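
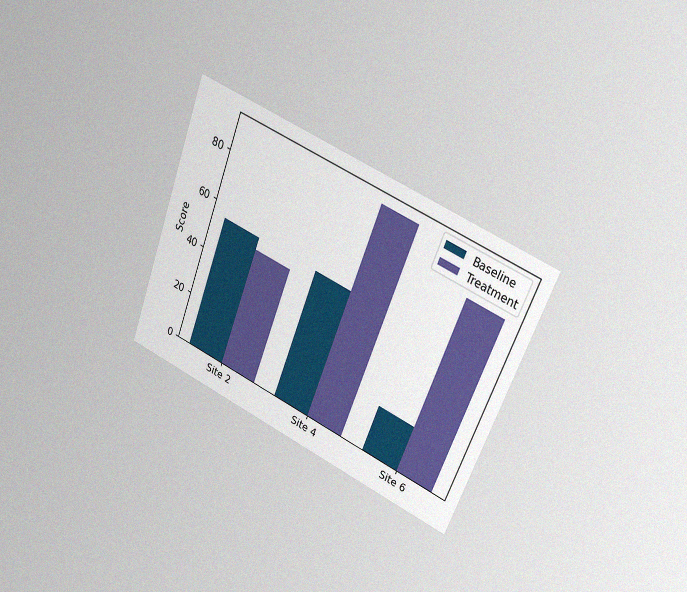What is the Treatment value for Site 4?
90

The chart is tilted about 21° clockwise and viewed slightly from the right, with some photo noise. The Treatment bar at Site 4 reaches 90 on the y-axis.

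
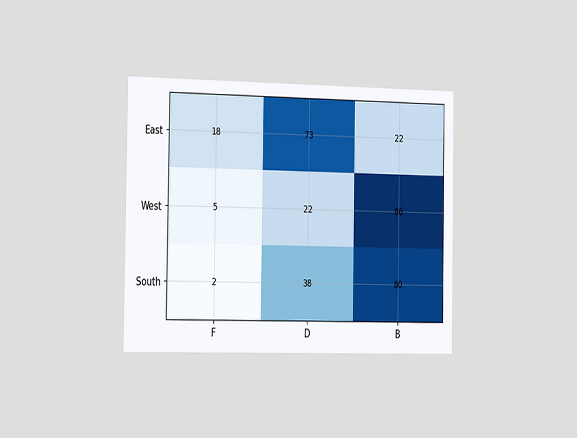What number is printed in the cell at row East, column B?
22

The chart is viewed slightly from the left. The (East, B) cell reads 22.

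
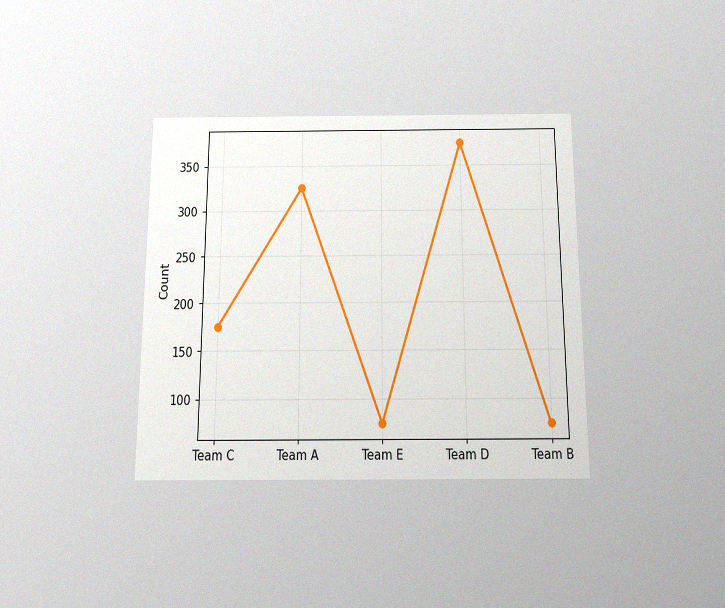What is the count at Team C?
175

The chart is viewed slightly from below, with some photo noise. At Team C, the line is at 175.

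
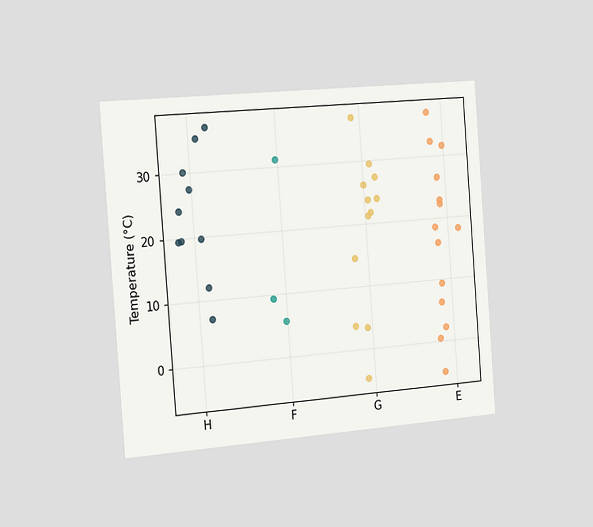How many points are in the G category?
The chart is tilted about 4° counter-clockwise and viewed slightly from the left. Counting the markers in the G column gives 12.

12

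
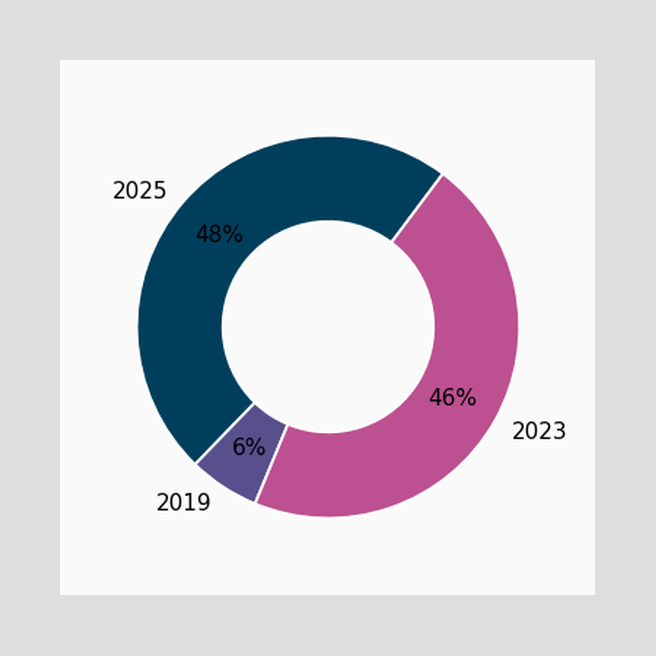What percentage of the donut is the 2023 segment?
The 2023 segment takes up 46% of the ring.

46%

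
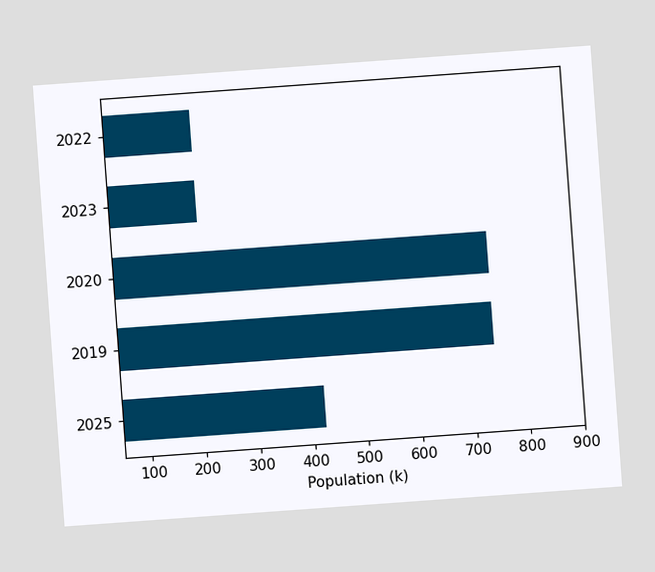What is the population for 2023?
The chart is tilted about 4° counter-clockwise. Reading along the chart's x-axis, the 2023 bar reaches 212k.

212k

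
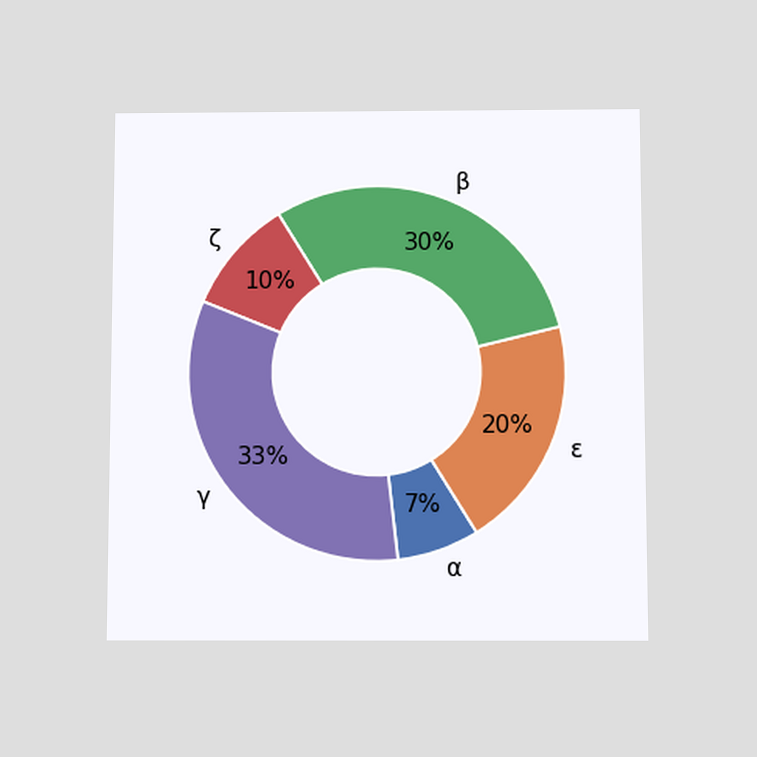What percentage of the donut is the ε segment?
20%

The chart is viewed slightly from below. The ε segment takes up 20% of the ring.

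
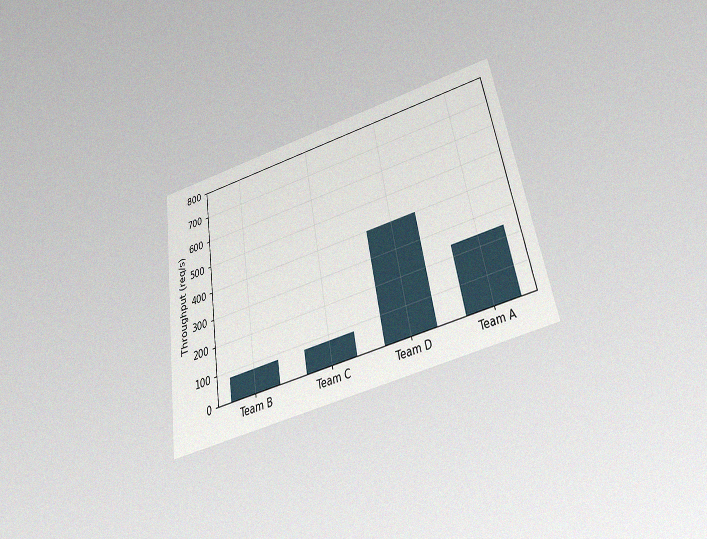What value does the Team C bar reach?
The chart is tilted about 10° counter-clockwise and viewed slightly from below, with some photo noise. Reading along the chart's y-axis, the Team C bar reaches 80req/s.

80req/s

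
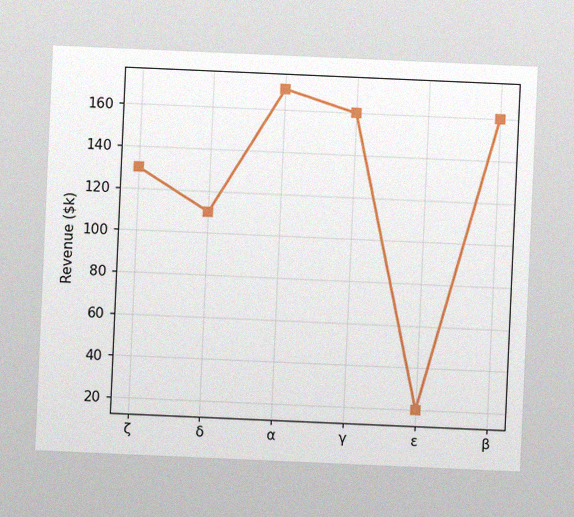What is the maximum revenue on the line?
The chart is tilted about 3° clockwise, with some photo noise. The highest point is at α, and reading across to the y-axis gives $170k.

$170k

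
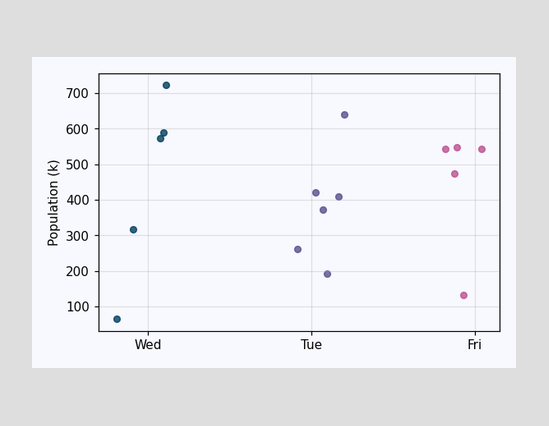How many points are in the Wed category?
5

Counting the markers in the Wed column gives 5.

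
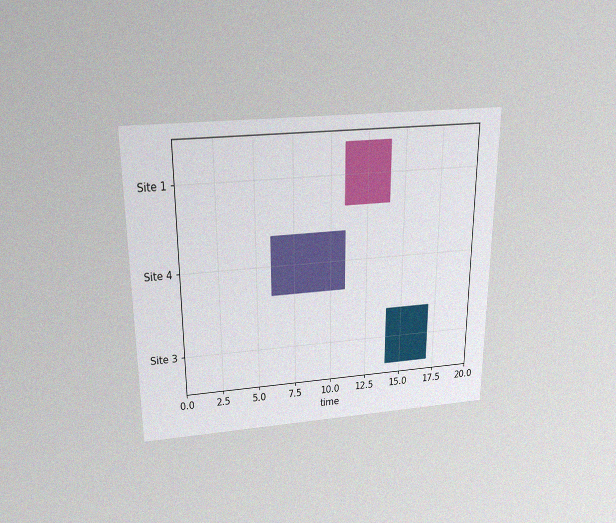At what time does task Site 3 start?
The chart is viewed slightly from above, with some photo noise. The Site 3 bar begins at t=14.

14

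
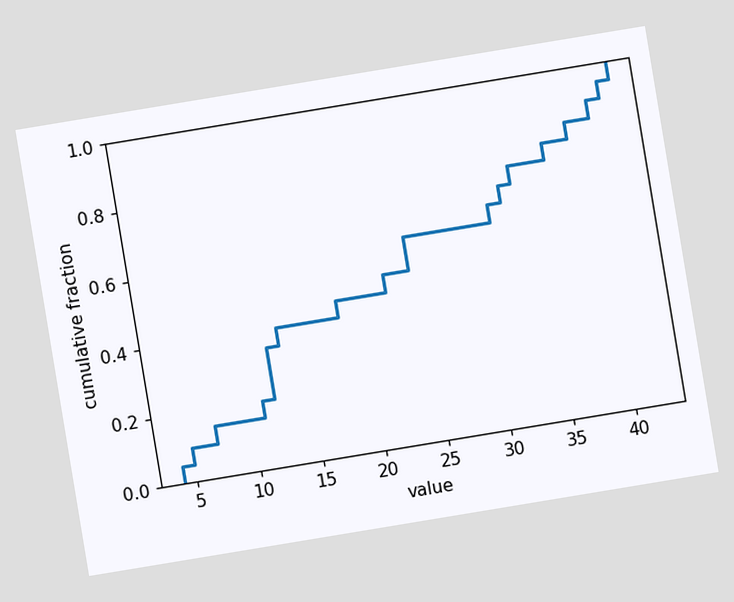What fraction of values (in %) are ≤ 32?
The chart is tilted about 9° counter-clockwise. At x=32 the ECDF step is at 70%.

70%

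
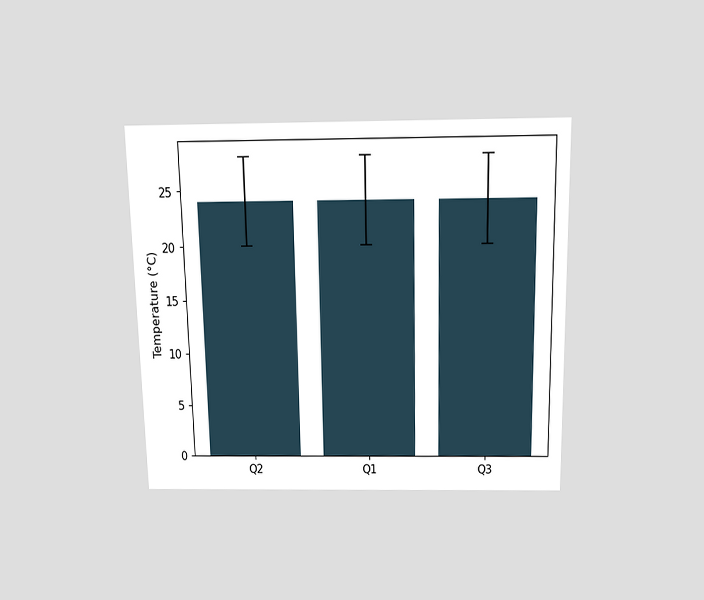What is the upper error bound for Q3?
28°C

The chart is viewed slightly from above. The Q3 bar's upper whisker reaches 28°C.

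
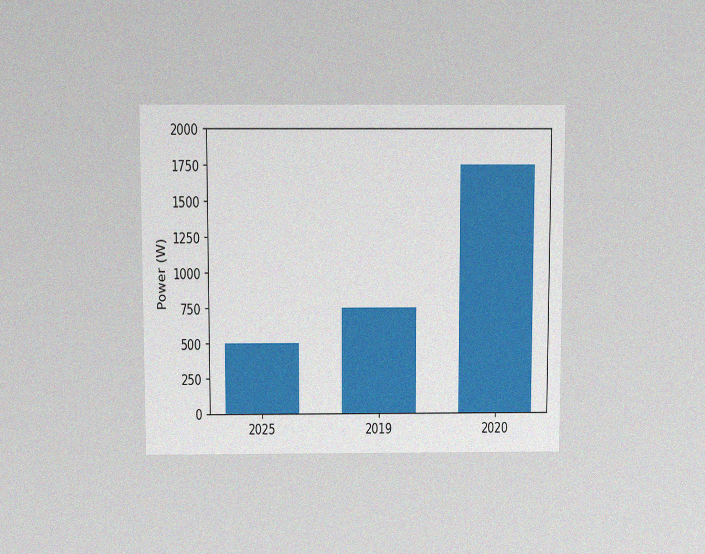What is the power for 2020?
The chart is viewed slightly from above, with some photo noise. Reading along the chart's y-axis, the 2020 bar reaches 1750W.

1750W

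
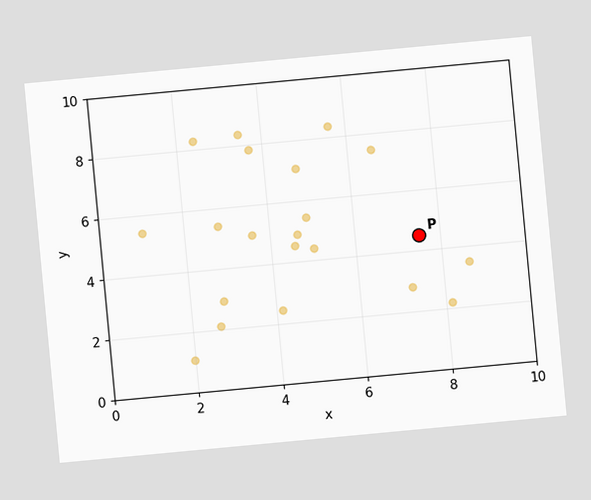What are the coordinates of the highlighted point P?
(7.5, 4.5)

The chart is tilted about 5° counter-clockwise. Following the gridlines from P to each axis, P sits at (7.5, 4.5).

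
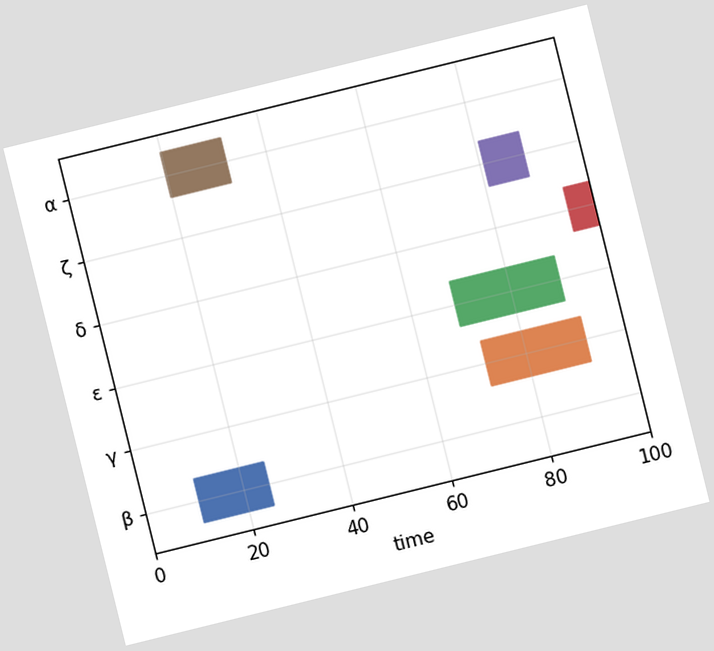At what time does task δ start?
The chart is tilted about 14° counter-clockwise. The δ bar begins at t=95.

95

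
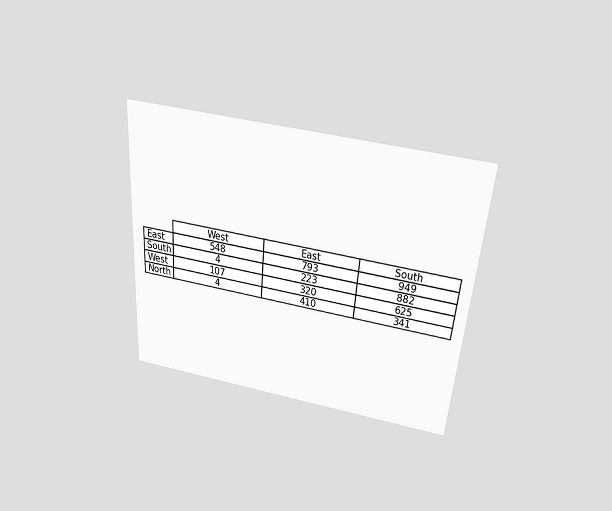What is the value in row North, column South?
341

The chart is tilted about 4° clockwise and viewed slightly from above. The (North, South) cell reads 341.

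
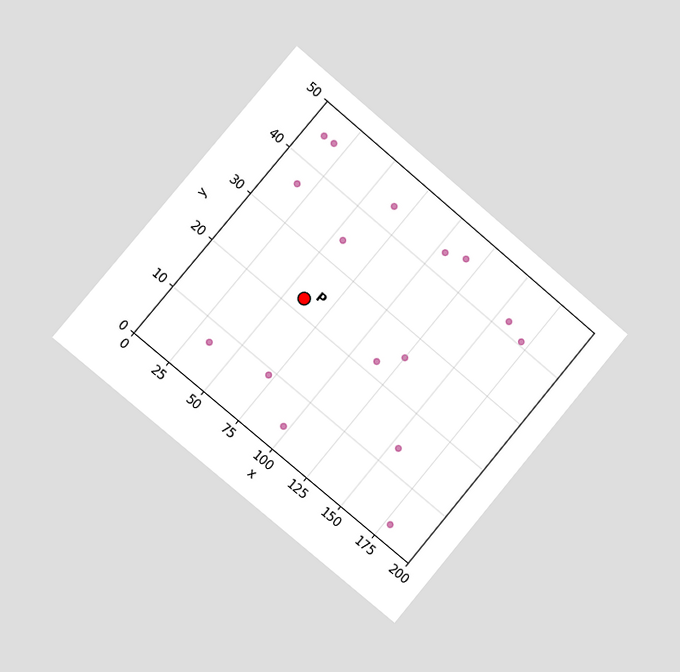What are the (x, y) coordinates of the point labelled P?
(60, 22.5)

The chart is tilted about 40° clockwise and viewed slightly from the left. Following the gridlines from P to each axis, P sits at (60, 22.5).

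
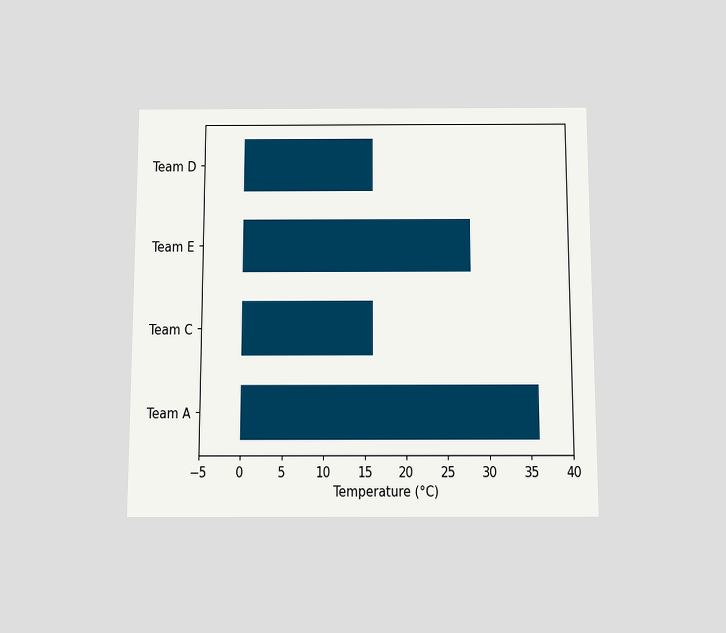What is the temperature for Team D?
The chart is viewed slightly from below. Reading along the chart's x-axis, the Team D bar reaches 16°C.

16°C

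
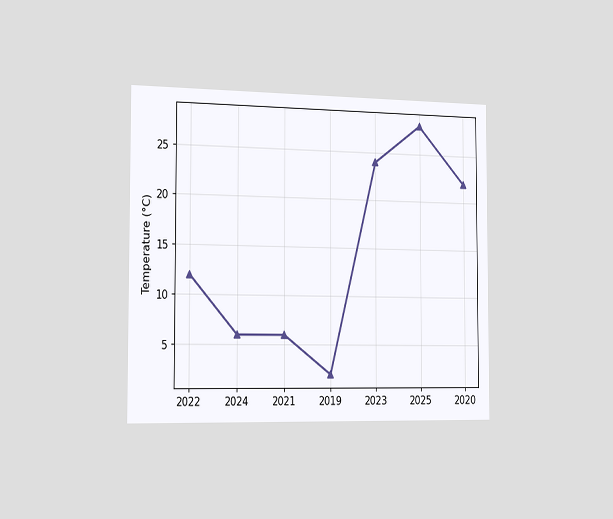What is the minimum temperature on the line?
The chart is viewed slightly from the left. The lowest point is at 2019, and reading across to the y-axis gives 2°C.

2°C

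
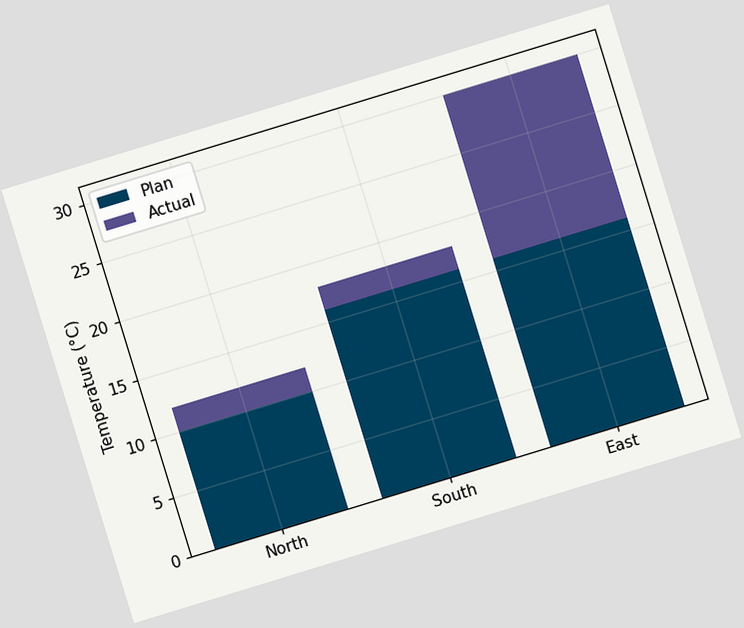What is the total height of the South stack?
The chart is tilted about 17° counter-clockwise. The South stack's top reaches 18°C on the y-axis.

18°C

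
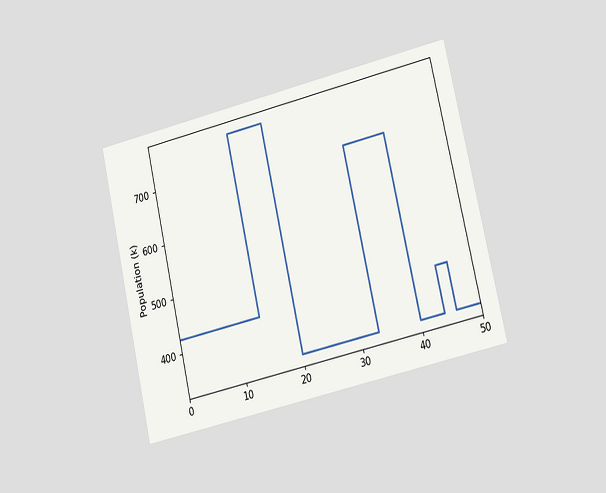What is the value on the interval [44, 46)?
The chart is tilted about 13° counter-clockwise and viewed slightly from the right. On [44, 46) the step sits at 425k.

425k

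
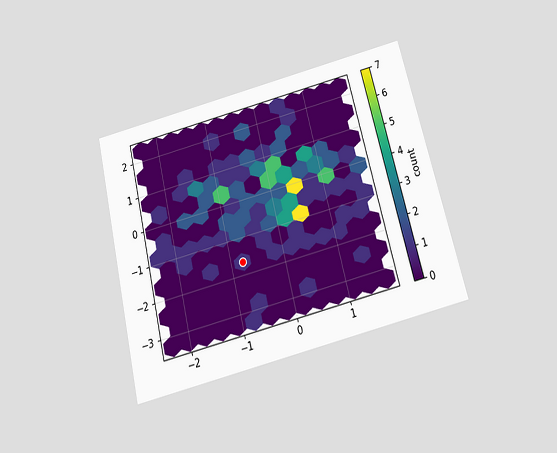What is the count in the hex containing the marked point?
1

The chart is tilted about 14° counter-clockwise and viewed slightly from below. The marked hex reads 1 on the colorbar.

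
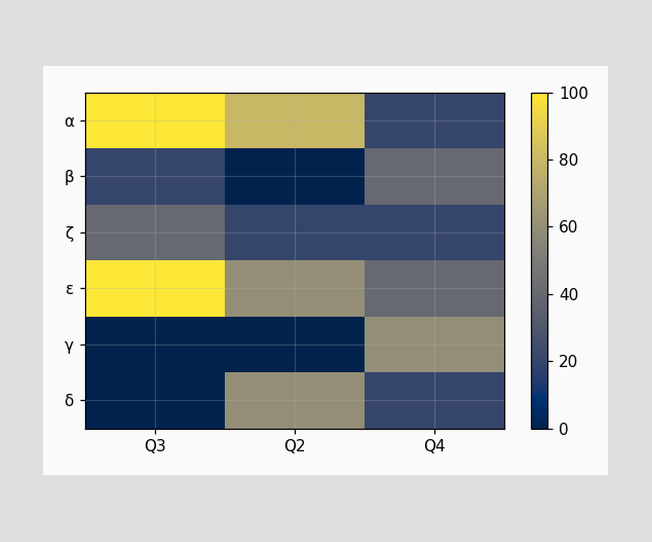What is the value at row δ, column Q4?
Matching cell (δ, Q4) against the colorbar gives 20.

20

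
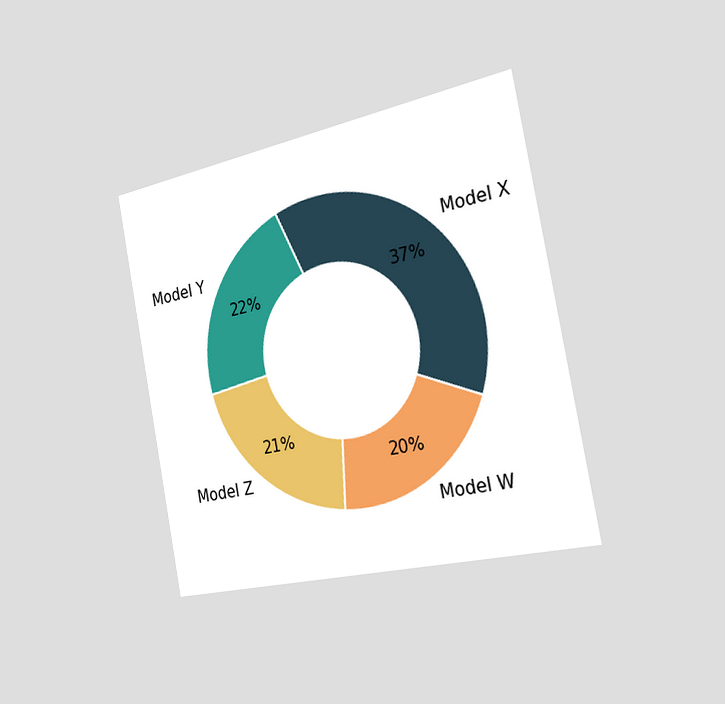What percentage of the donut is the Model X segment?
The chart is tilted about 11° counter-clockwise and viewed slightly from the right. The Model X segment takes up 37% of the ring.

37%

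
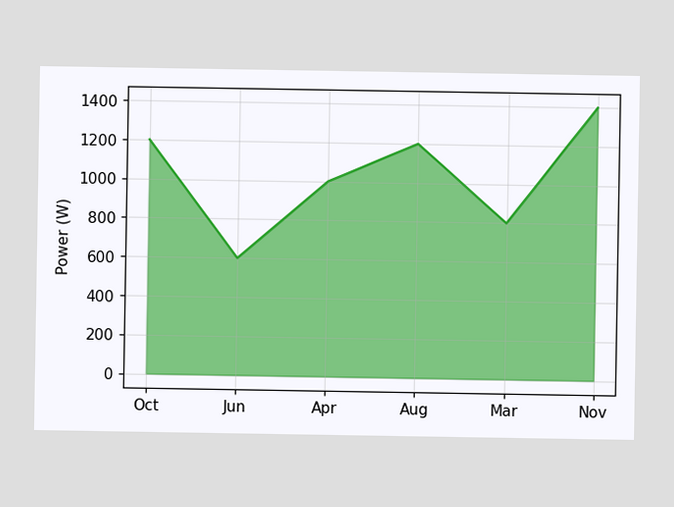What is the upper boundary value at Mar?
At Mar the upper boundary is at 800W.

800W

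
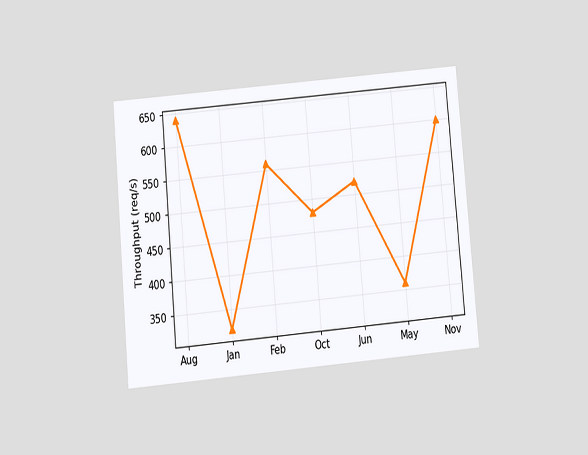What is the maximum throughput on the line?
640req/s

The chart is tilted about 5° counter-clockwise and viewed at a slight angle. The highest point is at Aug, and reading across to the y-axis gives 640req/s.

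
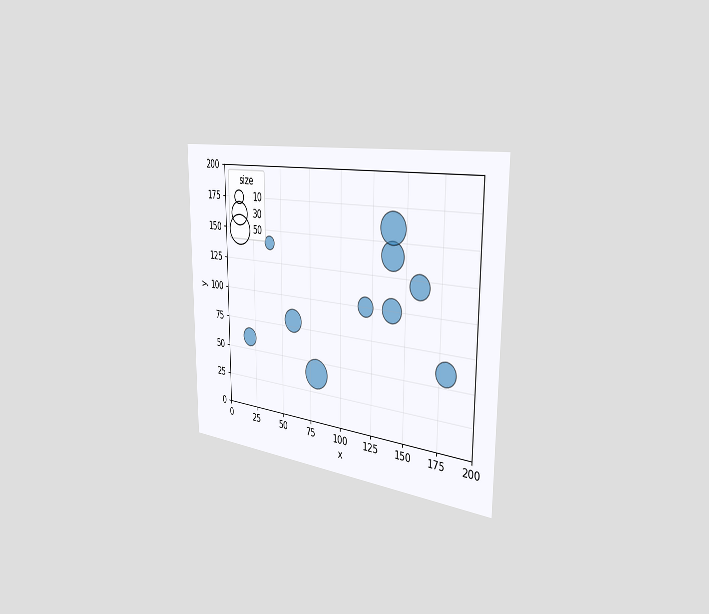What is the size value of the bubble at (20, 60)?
20

The chart is viewed slightly from the right. Matching the bubble at (20, 60) against the size legend gives 20.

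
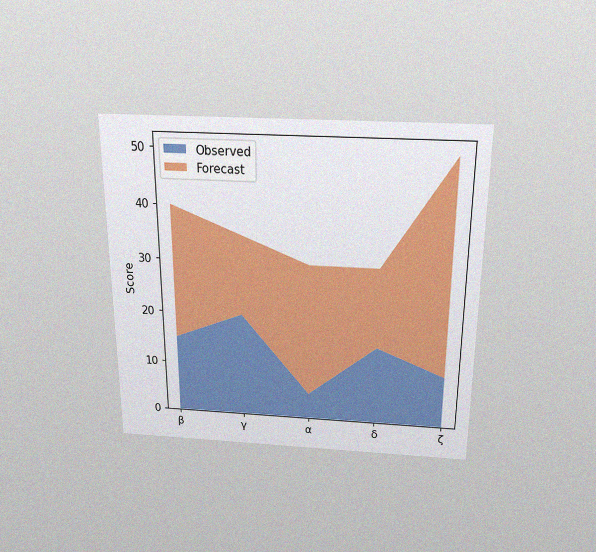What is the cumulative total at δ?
30

The chart is viewed slightly from above, with some photo noise. The stacked total at δ reaches 30.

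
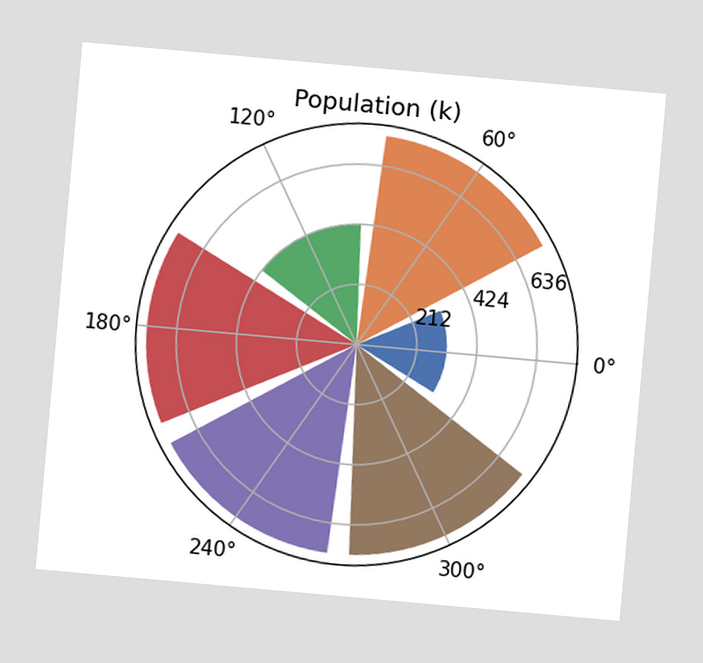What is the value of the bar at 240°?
742k

The chart is tilted about 5° clockwise. The bar at 240° reaches 742k on the radial axis.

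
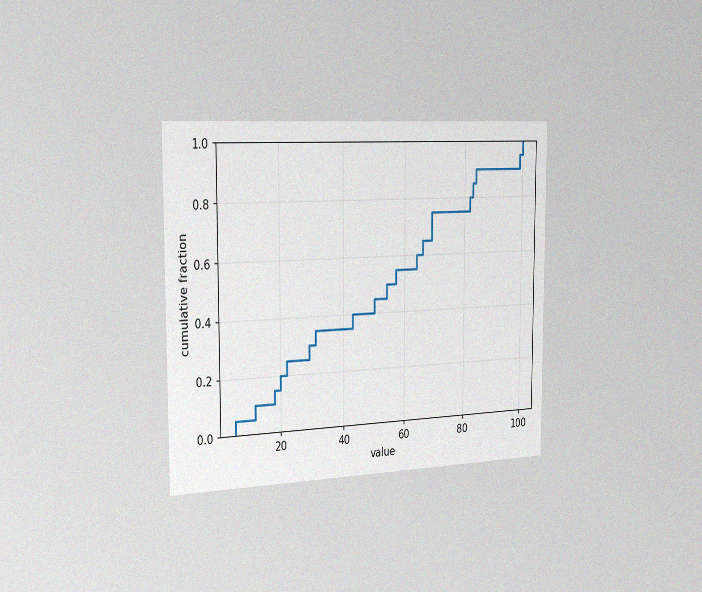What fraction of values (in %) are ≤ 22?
25%

The chart is viewed slightly from the left, with some photo noise. At x=22 the ECDF step is at 25%.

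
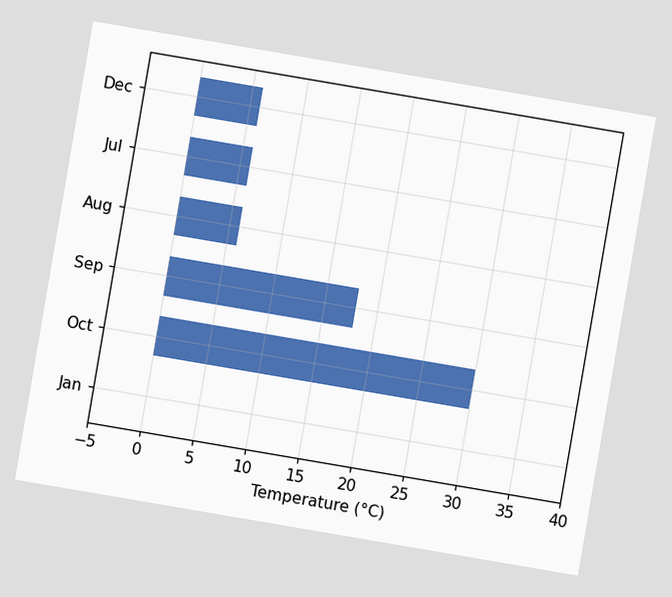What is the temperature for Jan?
The chart is tilted about 10° clockwise. Reading along the chart's x-axis, the Jan bar reaches 0°C.

0°C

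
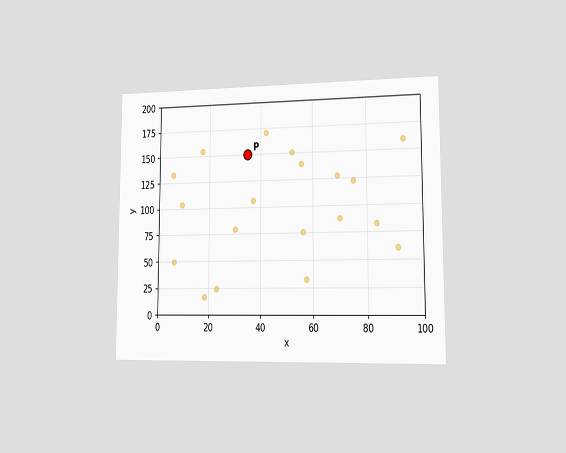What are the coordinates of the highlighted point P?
(35, 150)

The chart is viewed slightly from the right. Following the gridlines from P to each axis, P sits at (35, 150).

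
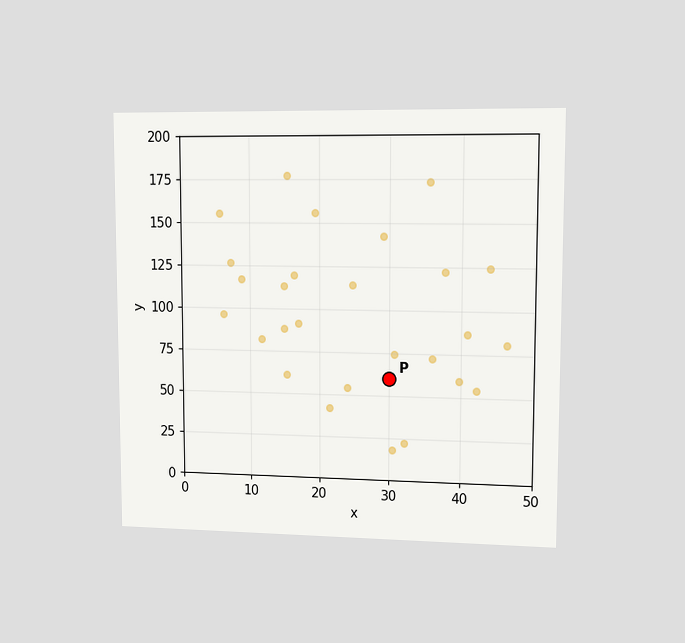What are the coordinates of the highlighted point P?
The chart is viewed slightly from the right. Following the gridlines from P to each axis, P sits at (30, 60).

(30, 60)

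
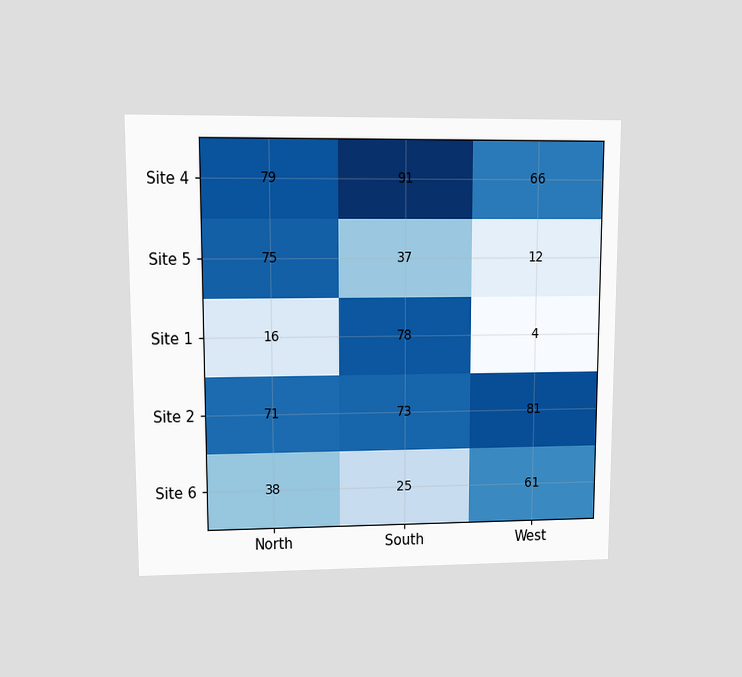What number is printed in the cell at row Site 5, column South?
The chart is viewed at a slight angle. The (Site 5, South) cell reads 37.

37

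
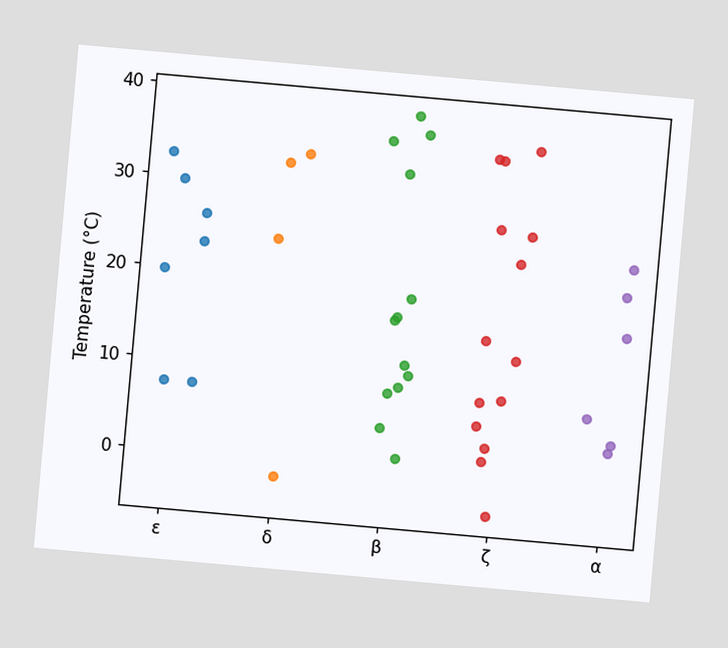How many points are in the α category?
The chart is tilted about 5° clockwise. Counting the markers in the α column gives 6.

6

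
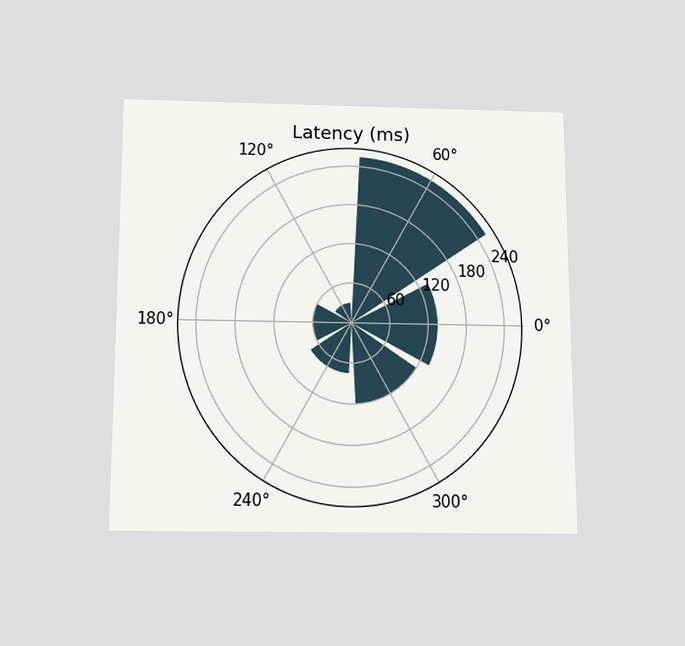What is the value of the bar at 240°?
75ms

The chart is viewed slightly from below. The bar at 240° reaches 75ms on the radial axis.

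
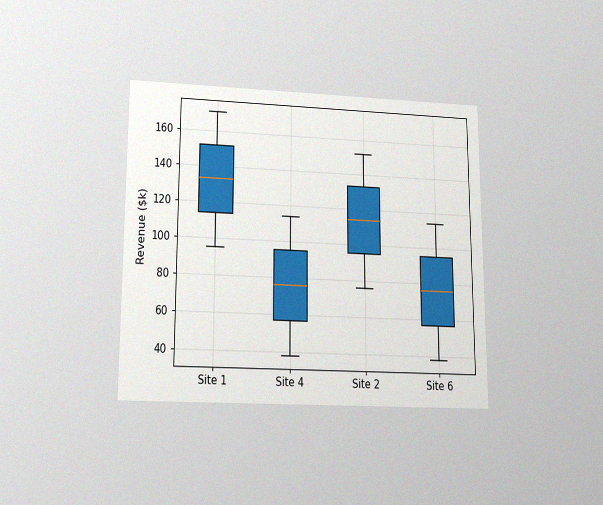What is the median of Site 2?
$114k

The chart is viewed slightly from below, with some photo noise. The median line in the Site 2 box sits at $114k.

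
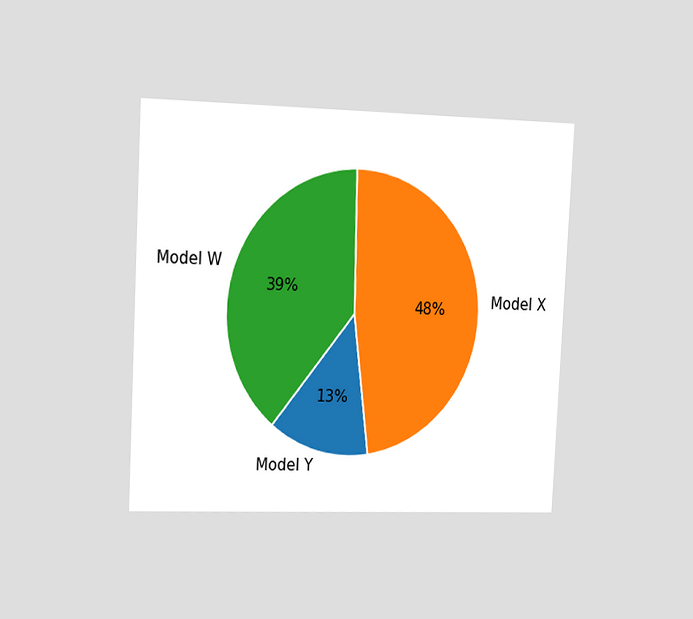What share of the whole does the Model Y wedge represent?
13%

The chart is tilted about 3° clockwise and viewed slightly from the left. The Model Y slice takes up 13% of the pie.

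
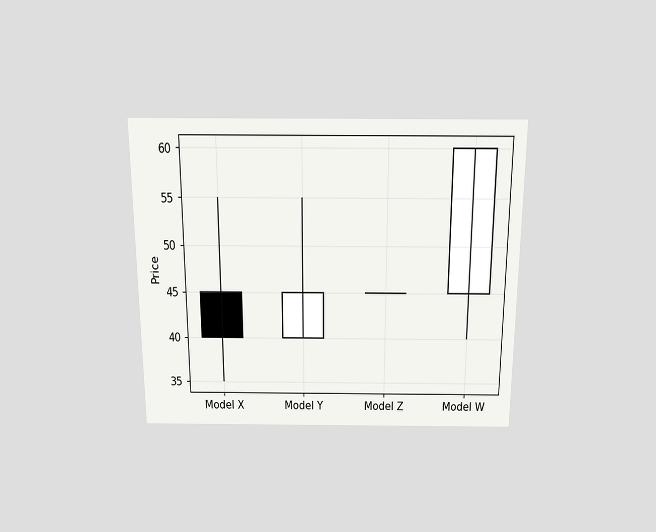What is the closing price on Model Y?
The chart is viewed slightly from above. The Model Y candle closes at 45.

45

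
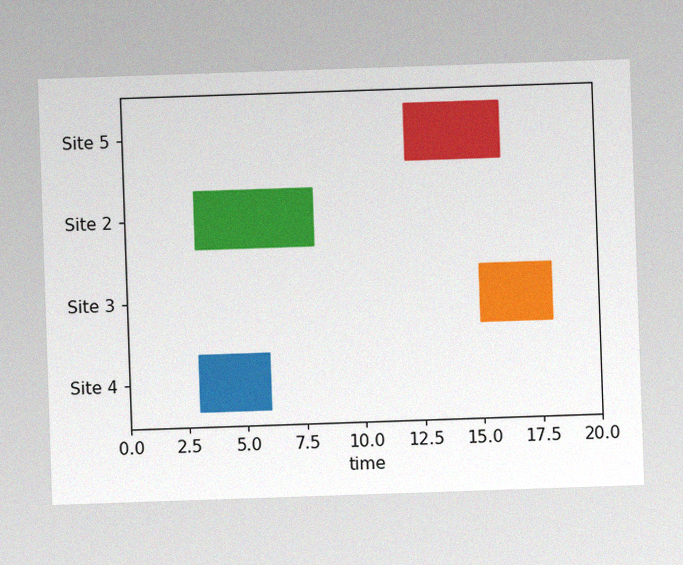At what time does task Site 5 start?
The image has some photo noise and uneven lighting. The Site 5 bar begins at t=12.

12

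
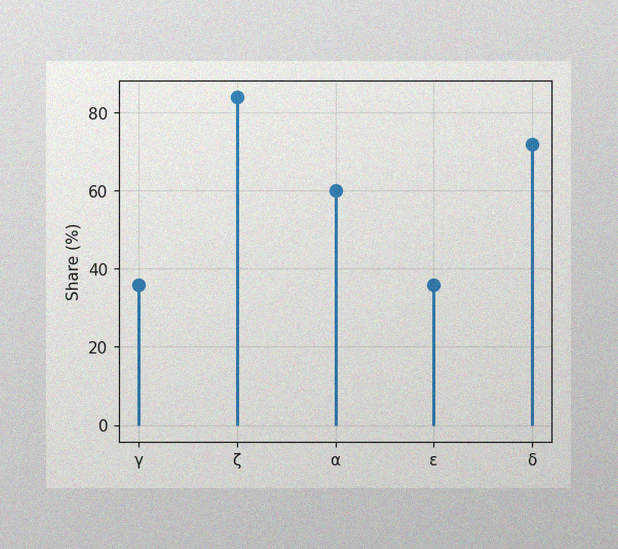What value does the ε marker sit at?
The image has some photo noise and uneven lighting. The ε marker sits at 36%.

36%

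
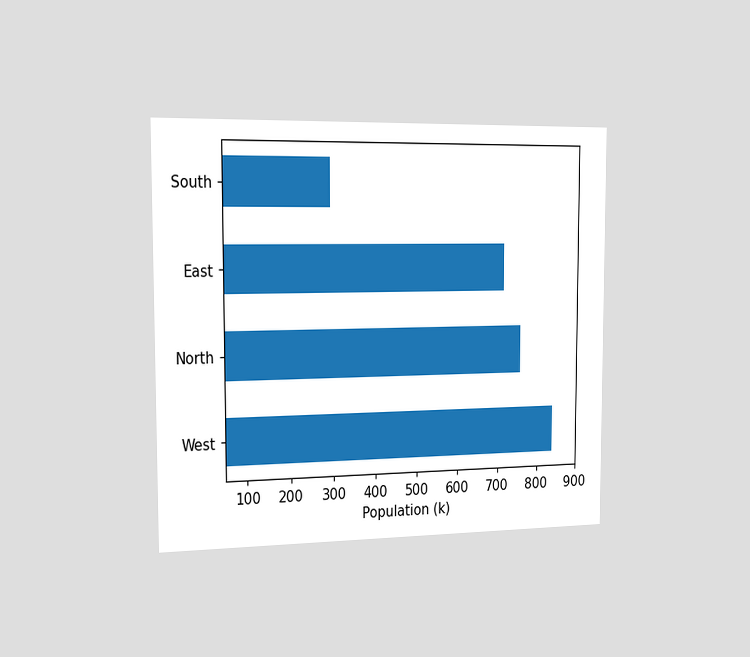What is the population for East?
The chart is viewed slightly from the left. Reading along the chart's x-axis, the East bar reaches 714k.

714k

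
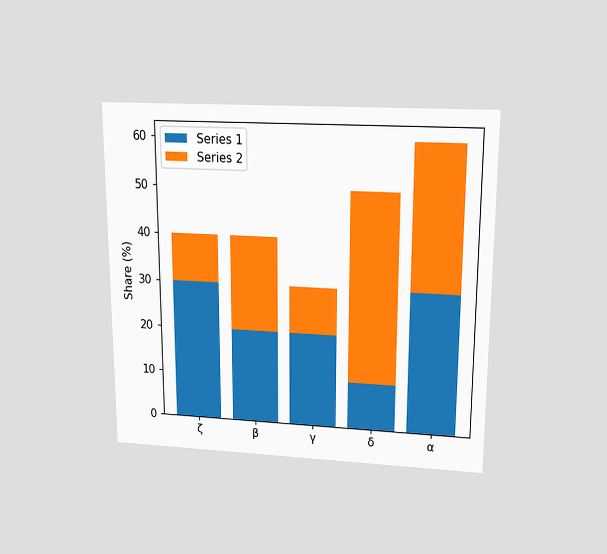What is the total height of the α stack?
60%

The chart is viewed slightly from above. The α stack's top reaches 60% on the y-axis.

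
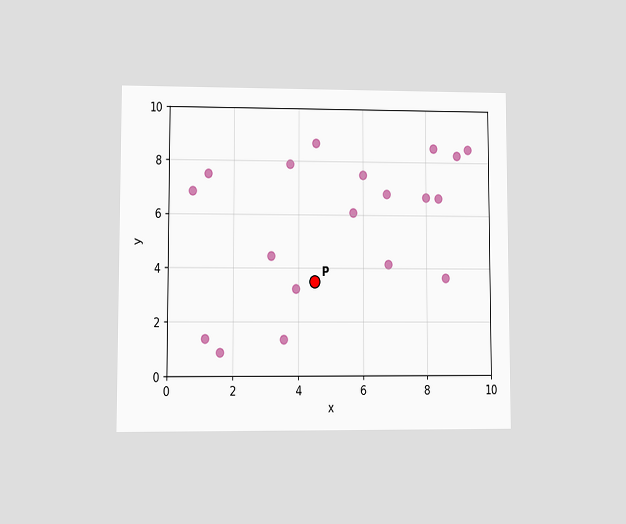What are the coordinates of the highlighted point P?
(4.5, 3.5)

The chart is viewed at a slight angle. Following the gridlines from P to each axis, P sits at (4.5, 3.5).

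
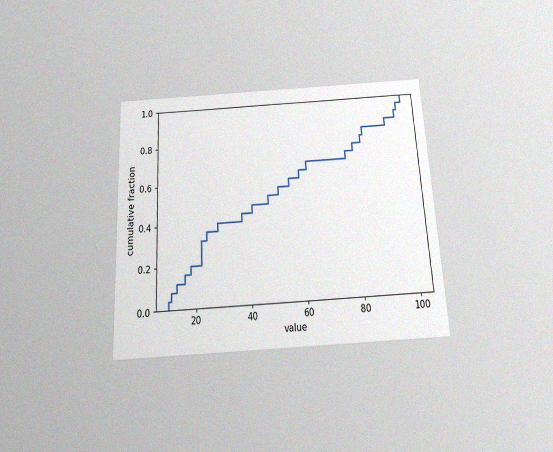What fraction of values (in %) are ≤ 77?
72%

The chart is tilted about 3° counter-clockwise and viewed slightly from below, with some photo noise. At x=77 the ECDF step is at 72%.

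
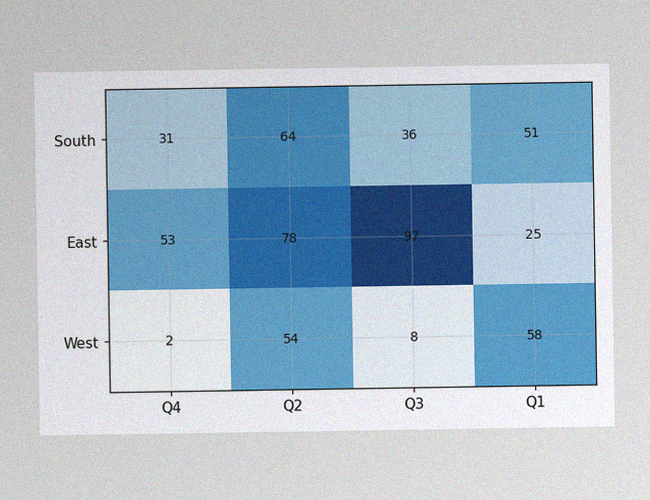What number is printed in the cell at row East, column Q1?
The image has some photo noise and uneven lighting. The (East, Q1) cell reads 25.

25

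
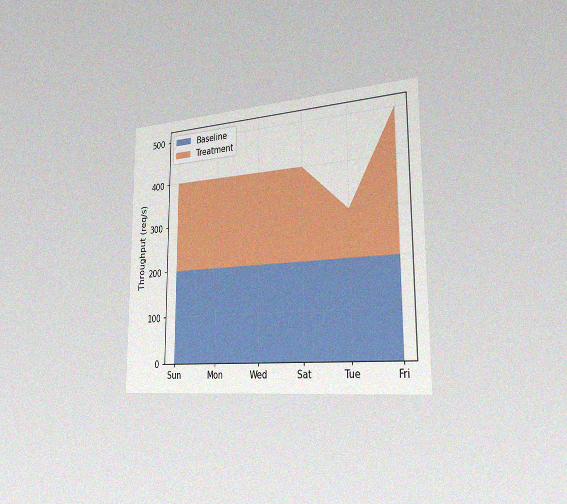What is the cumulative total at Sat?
The chart is viewed slightly from the right, with some photo noise. The stacked total at Sat reaches 400req/s.

400req/s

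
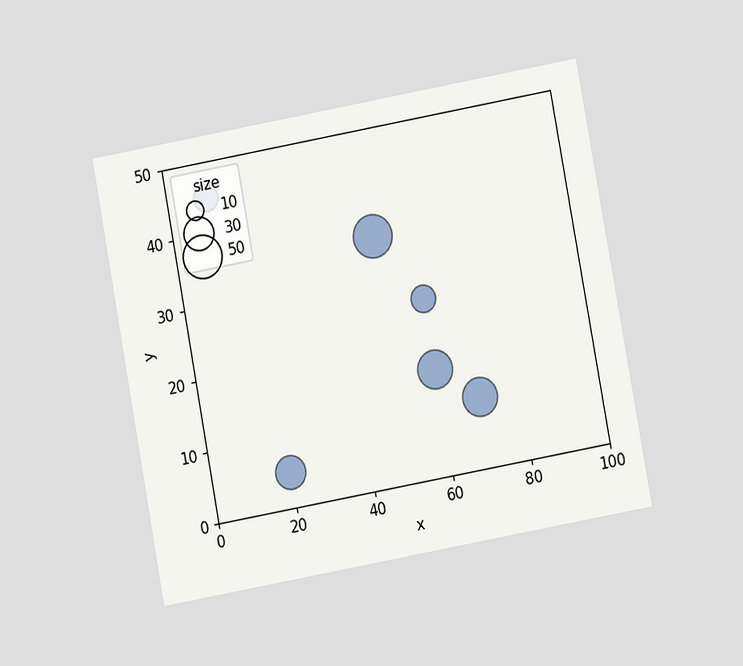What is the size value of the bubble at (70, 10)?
The chart is tilted about 10° counter-clockwise and viewed at a slight angle. Matching the bubble at (70, 10) against the size legend gives 40.

40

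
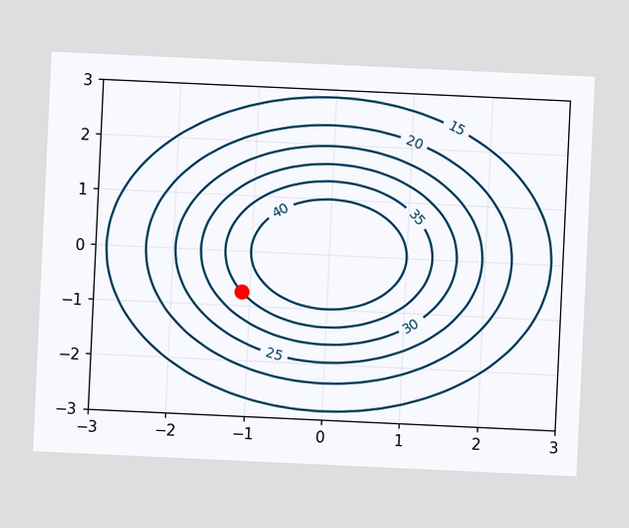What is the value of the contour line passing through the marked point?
35

The chart is tilted about 3° clockwise. The marked point sits on the contour labelled 35.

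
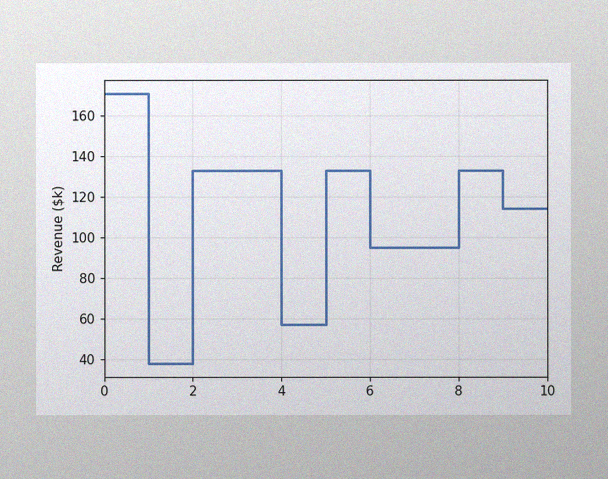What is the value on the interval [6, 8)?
The image has some photo noise and uneven lighting. On [6, 8) the step sits at $95k.

$95k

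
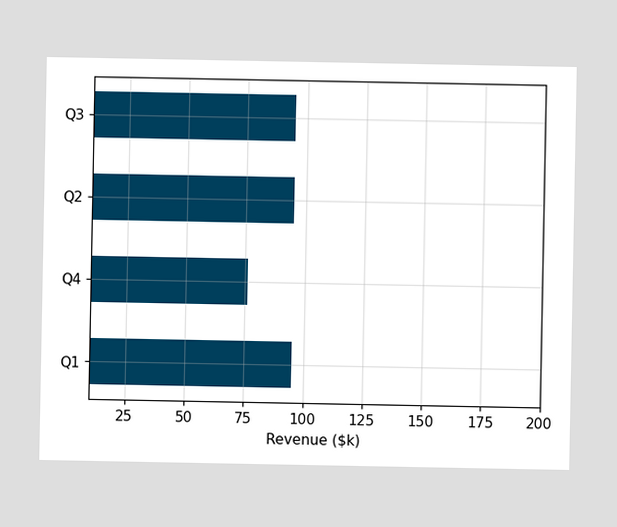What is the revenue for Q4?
$76k

Reading along the chart's x-axis, the Q4 bar reaches $76k.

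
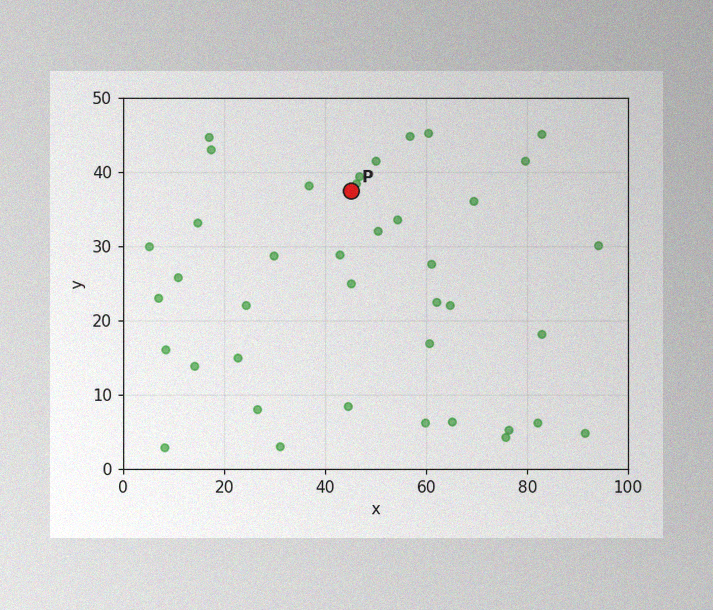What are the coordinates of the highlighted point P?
The image has some photo noise and uneven lighting. Following the gridlines from P to each axis, P sits at (45, 37.5).

(45, 37.5)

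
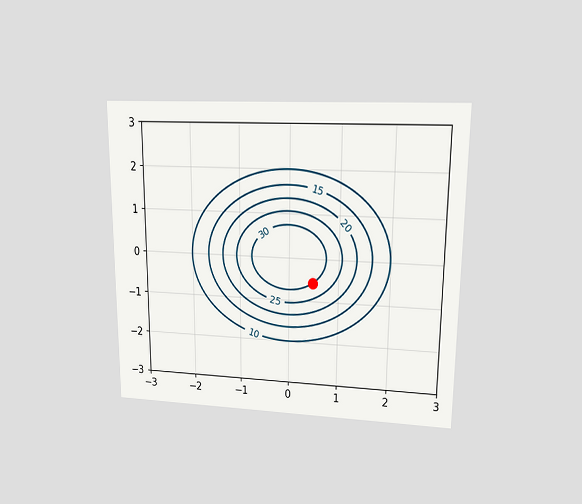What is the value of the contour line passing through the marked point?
30

The chart is viewed at a slight angle. The marked point sits on the contour labelled 30.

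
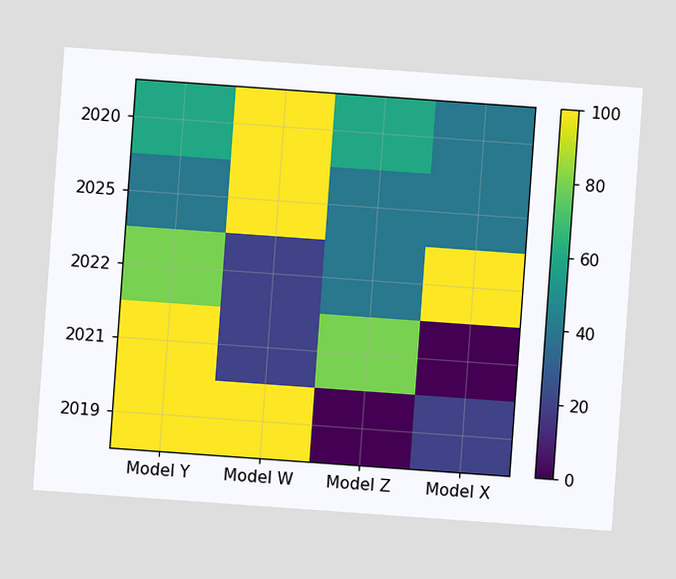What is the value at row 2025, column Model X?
40

The chart is tilted about 4° clockwise. Matching cell (2025, Model X) against the colorbar gives 40.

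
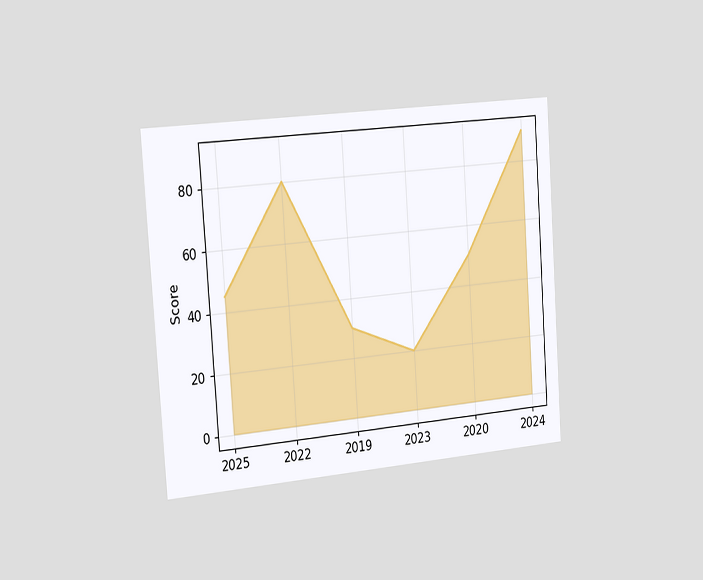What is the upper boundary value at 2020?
The chart is tilted about 4° counter-clockwise and viewed slightly from the left. At 2020 the upper boundary is at 50.

50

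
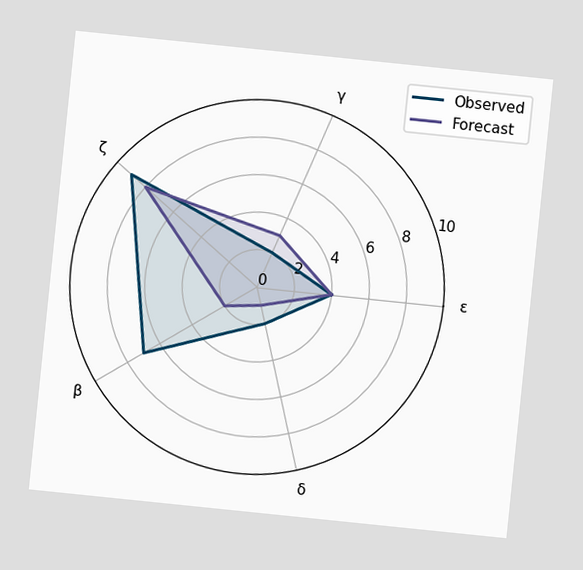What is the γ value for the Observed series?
2

The chart is tilted about 6° clockwise. On the γ axis, Observed reaches 2.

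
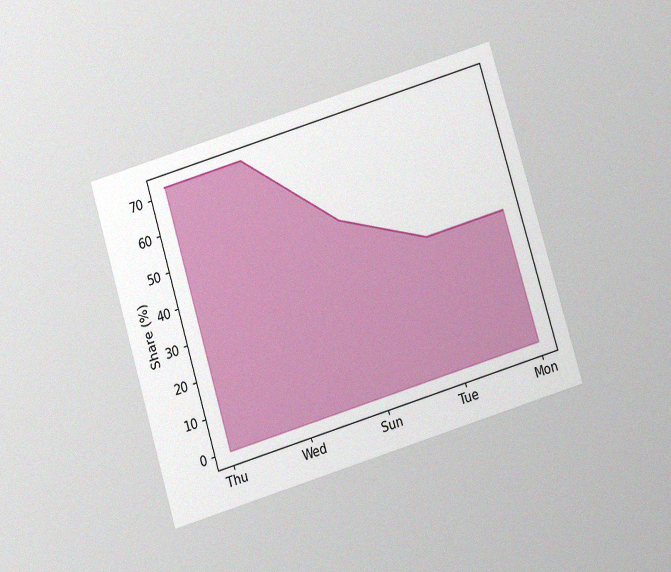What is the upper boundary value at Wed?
The chart is tilted about 17° counter-clockwise and viewed slightly from below, with some photo noise. At Wed the upper boundary is at 72%.

72%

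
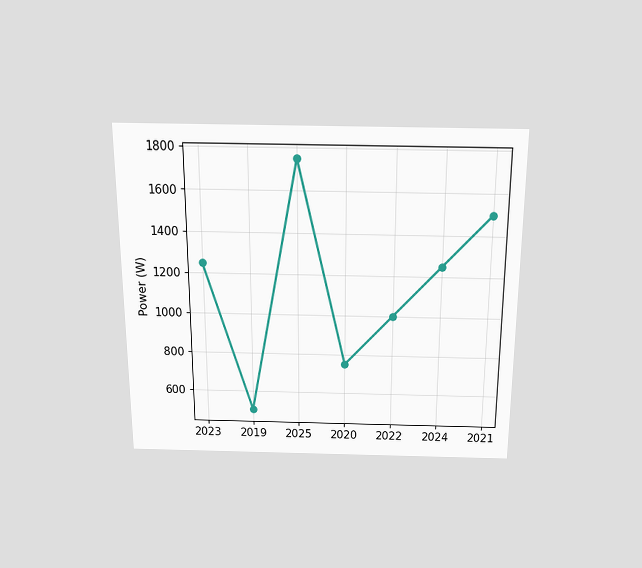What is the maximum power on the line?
1750W

The chart is viewed slightly from above. The highest point is at 2025, and reading across to the y-axis gives 1750W.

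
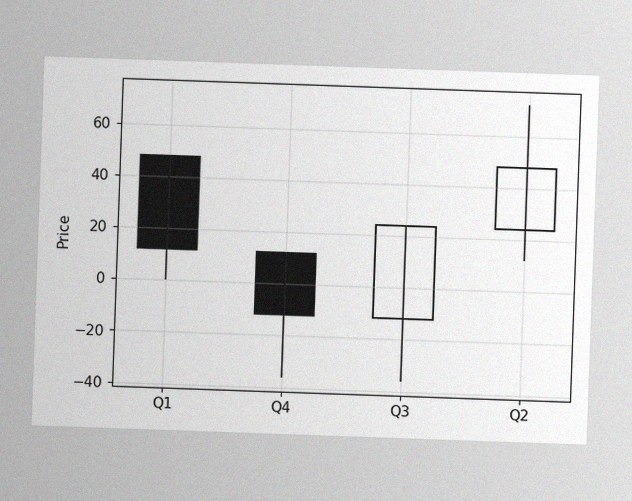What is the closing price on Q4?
-12

The chart is tilted about 2° clockwise, with some photo noise. The Q4 candle closes at -12.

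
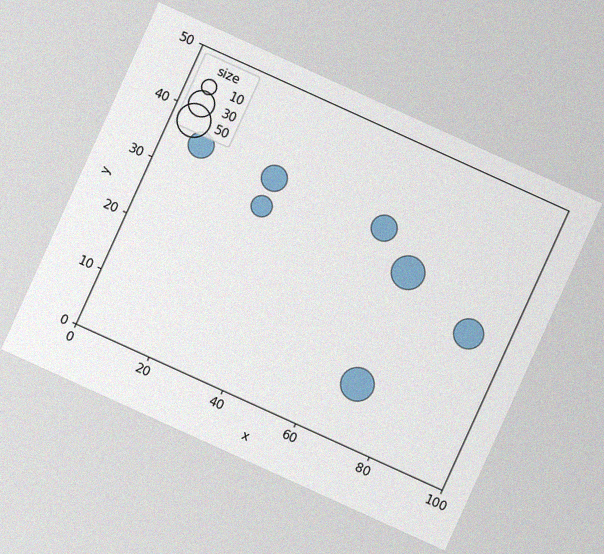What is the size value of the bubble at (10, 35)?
The chart is tilted about 24° clockwise, with some photo noise. Matching the bubble at (10, 35) against the size legend gives 30.

30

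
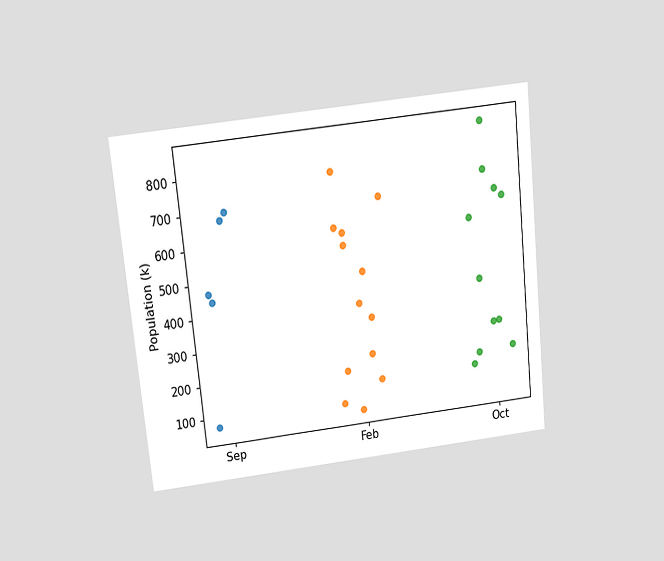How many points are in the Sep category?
5

The chart is tilted about 6° counter-clockwise and viewed slightly from above. Counting the markers in the Sep column gives 5.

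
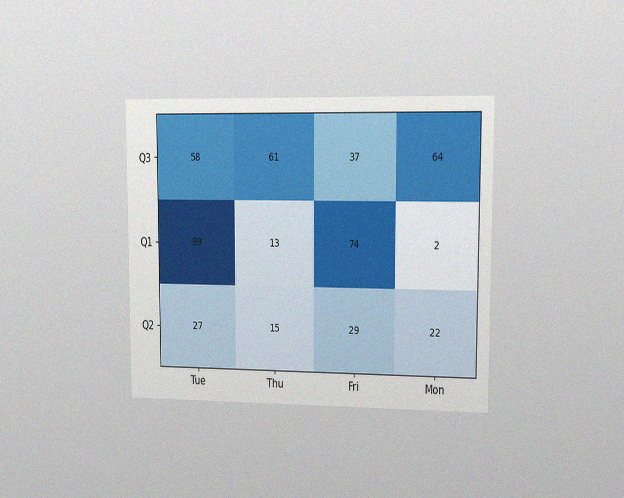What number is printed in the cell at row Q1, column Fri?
74

The chart is viewed slightly from the right, with some photo noise. The (Q1, Fri) cell reads 74.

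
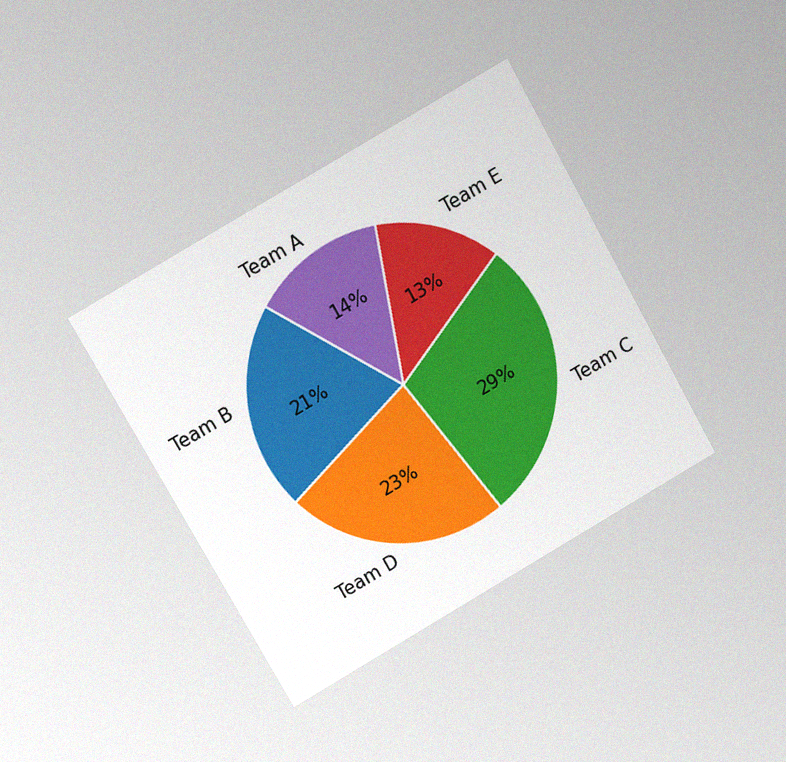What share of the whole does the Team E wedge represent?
13%

The chart is tilted about 30° counter-clockwise and viewed at a slight angle, with some photo noise. The Team E slice takes up 13% of the pie.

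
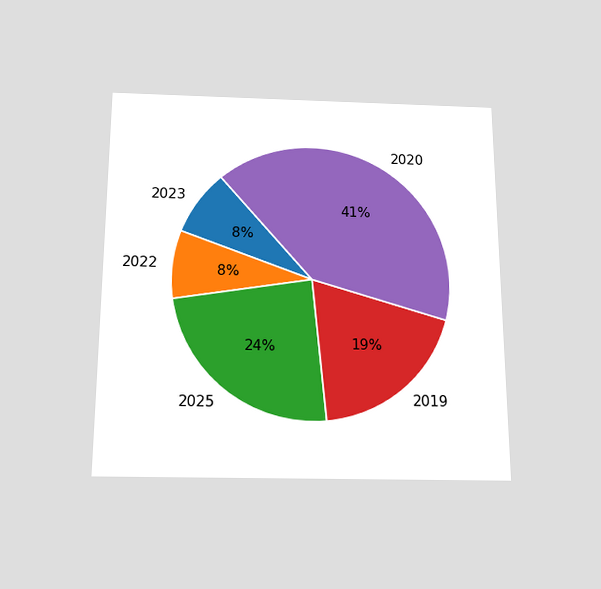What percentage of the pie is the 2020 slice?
41%

The chart is viewed slightly from below. The 2020 slice takes up 41% of the pie.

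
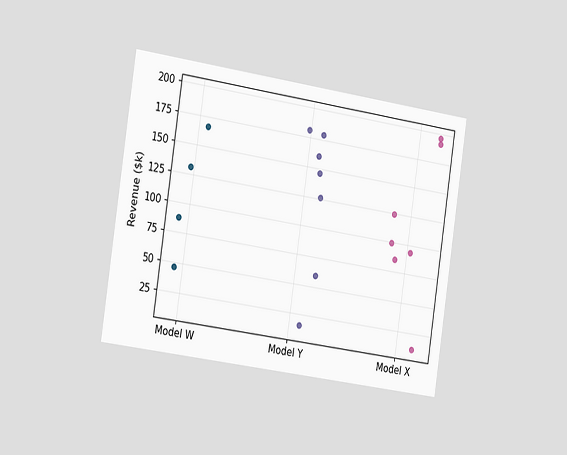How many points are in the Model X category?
7

The chart is tilted about 8° clockwise and viewed slightly from the left. Counting the markers in the Model X column gives 7.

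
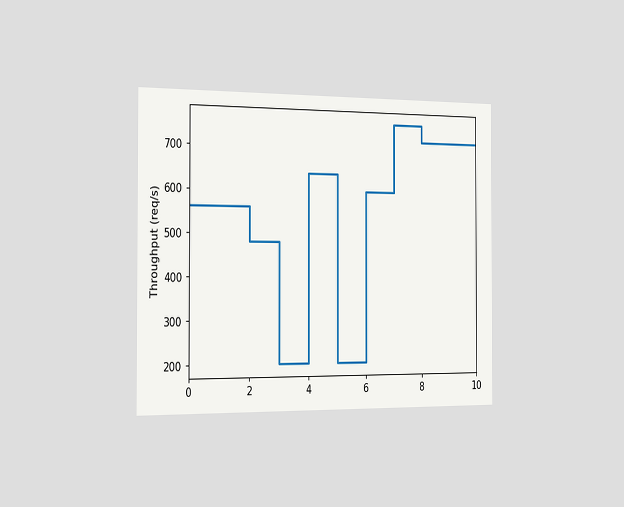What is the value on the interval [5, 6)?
The chart is viewed slightly from the left. On [5, 6) the step sits at 200req/s.

200req/s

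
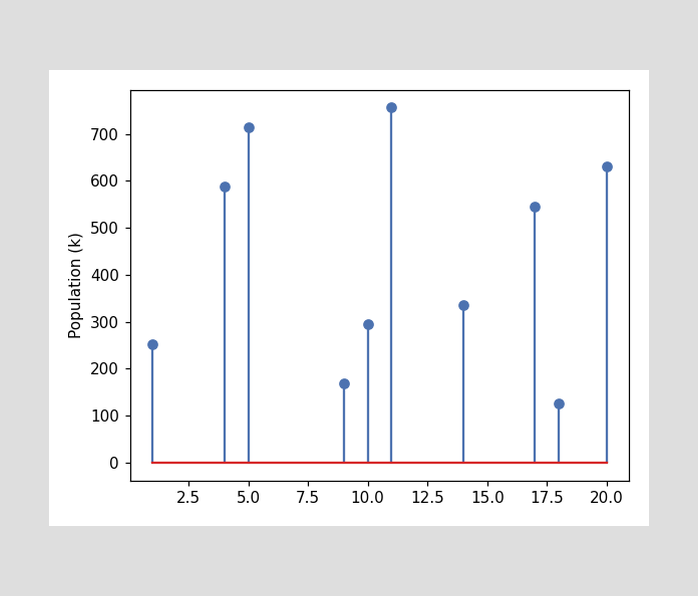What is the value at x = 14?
336k

The stem at x=14 reaches 336k.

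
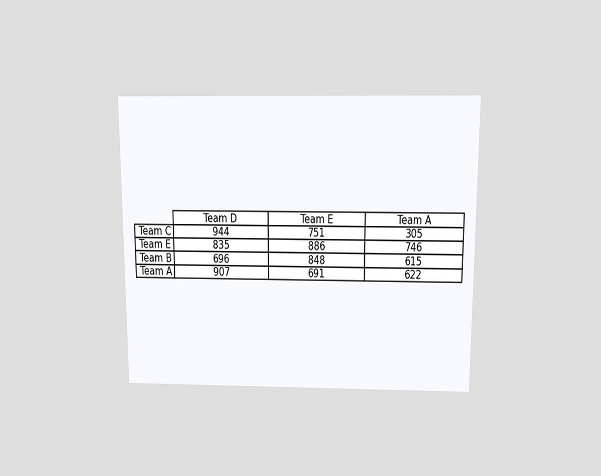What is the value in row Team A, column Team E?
The chart is viewed slightly from above. The (Team A, Team E) cell reads 691.

691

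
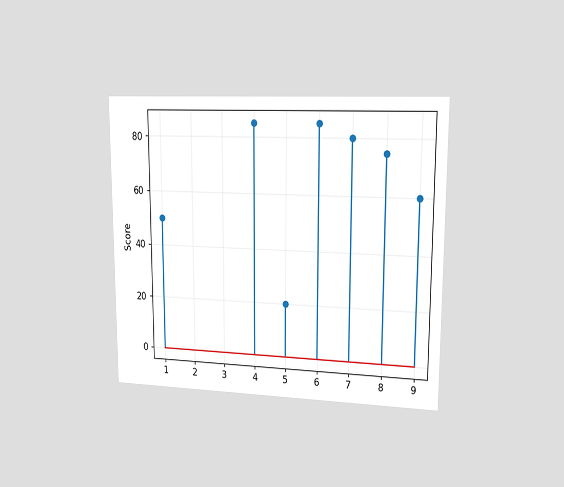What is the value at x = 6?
The chart is viewed slightly from the right. The stem at x=6 reaches 85.

85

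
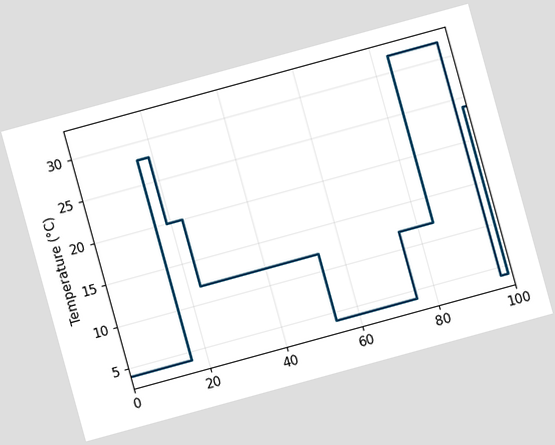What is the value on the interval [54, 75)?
4°C

The chart is tilted about 15° counter-clockwise. On [54, 75) the step sits at 4°C.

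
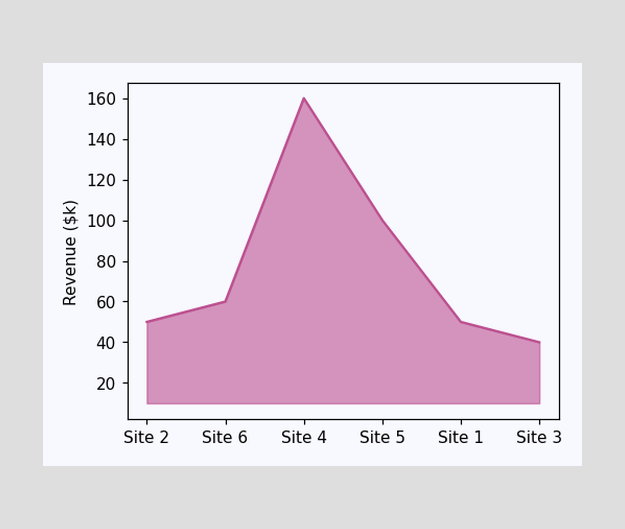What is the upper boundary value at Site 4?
At Site 4 the upper boundary is at $160k.

$160k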